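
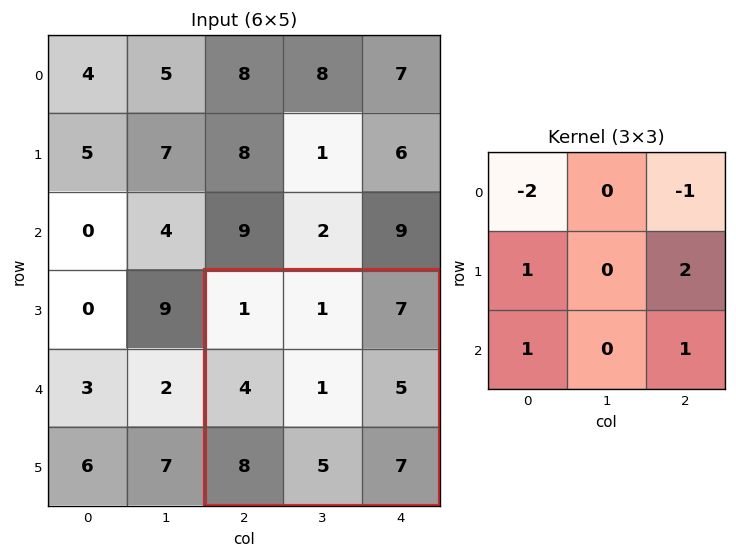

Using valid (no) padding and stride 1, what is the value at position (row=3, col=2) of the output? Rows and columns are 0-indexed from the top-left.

20

The receptive field on the input at this output position is [1 1 7 / 4 1 5 / 8 5 7]. Elementwise product with the kernel and sum: 1·-2 + 7·-1 + 4·1 + 5·2 + 8·1 + 7·1.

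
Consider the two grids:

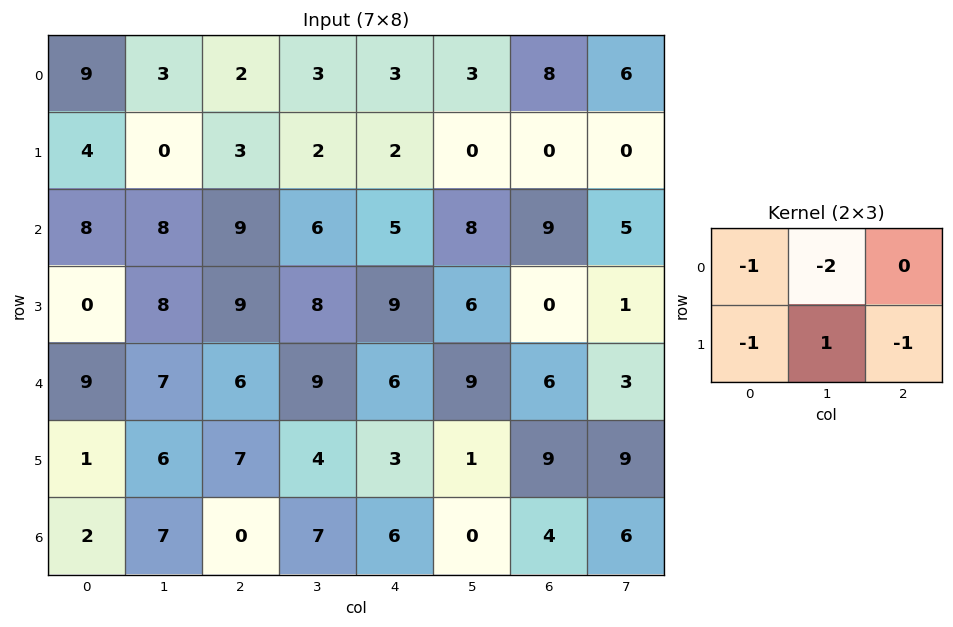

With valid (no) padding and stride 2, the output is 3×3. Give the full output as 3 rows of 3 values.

-22 -11 -11
-25 -31 -24
-25 -30 -35

Output[0,0]: The receptive field on the input at this output position is [9 3 2 / 4 0 3]. Elementwise product with the kernel and sum: 9·-1 + 3·-2 + 4·-1 + 0·1 + 3·-1.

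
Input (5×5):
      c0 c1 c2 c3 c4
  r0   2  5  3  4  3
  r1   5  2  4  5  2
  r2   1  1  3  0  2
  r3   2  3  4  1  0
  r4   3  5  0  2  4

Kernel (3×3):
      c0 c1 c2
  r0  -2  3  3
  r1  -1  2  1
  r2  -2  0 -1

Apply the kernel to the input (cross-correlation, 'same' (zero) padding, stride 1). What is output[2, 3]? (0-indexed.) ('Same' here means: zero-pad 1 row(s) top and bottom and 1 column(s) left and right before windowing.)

The receptive field on the zero-padded input at this output position is [4 5 2 / 3 0 2 / 4 1 0]. Elementwise product with the kernel and sum: 4·-2 + 5·3 + 2·3 + 3·-1 + 0·2 + 2·1 + 4·-2 + 0·-1.

4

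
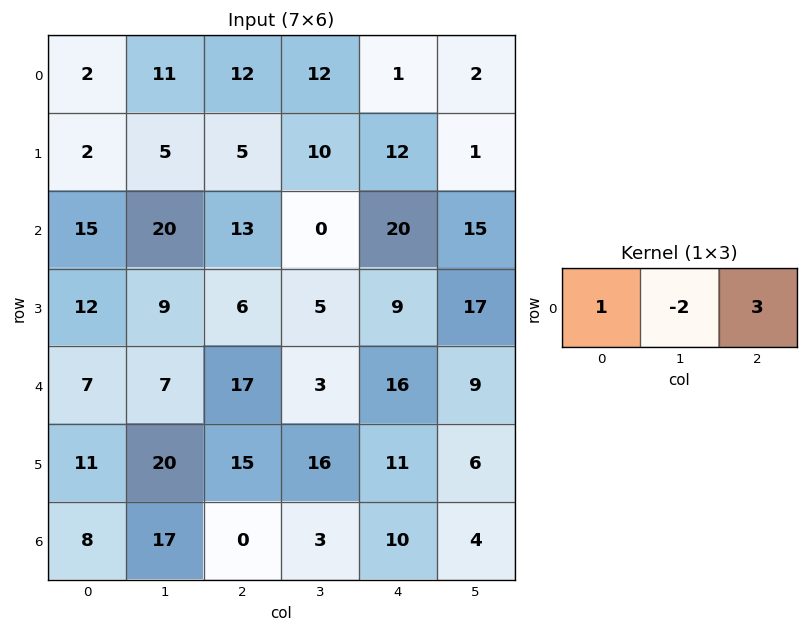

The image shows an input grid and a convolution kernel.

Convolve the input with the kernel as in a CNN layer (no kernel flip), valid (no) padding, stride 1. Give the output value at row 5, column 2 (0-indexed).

The receptive field on the input at this output position is [15 16 11]. Elementwise product with the kernel and sum: 15·1 + 16·-2 + 11·3.

16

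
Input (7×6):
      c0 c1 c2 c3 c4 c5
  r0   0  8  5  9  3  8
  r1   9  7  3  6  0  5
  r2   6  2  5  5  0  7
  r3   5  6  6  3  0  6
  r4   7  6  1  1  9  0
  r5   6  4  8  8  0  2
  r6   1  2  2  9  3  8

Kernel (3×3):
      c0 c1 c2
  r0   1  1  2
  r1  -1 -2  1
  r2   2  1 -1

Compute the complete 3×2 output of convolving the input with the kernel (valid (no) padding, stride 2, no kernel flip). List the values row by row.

Output[0,0]: The receptive field on the input at this output position is [0 8 5 / 9 7 3 / 6 2 5]. Elementwise product with the kernel and sum: 0·1 + 8·1 + 5·2 + 9·-1 + 7·-2 + 3·1 + 6·2 + 2·1 + 5·-1.

7 20
26 -8
11 6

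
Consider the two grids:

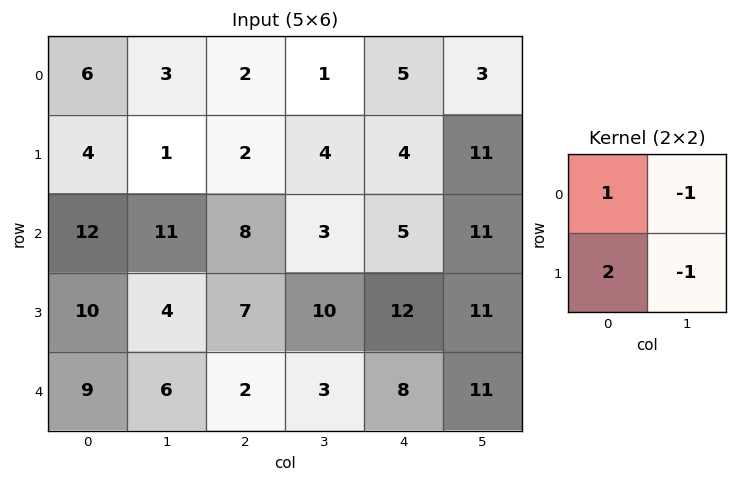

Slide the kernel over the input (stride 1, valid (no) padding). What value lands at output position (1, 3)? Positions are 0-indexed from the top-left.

The receptive field on the input at this output position is [4 4 / 3 5]. Elementwise product with the kernel and sum: 4·1 + 4·-1 + 3·2 + 5·-1.

1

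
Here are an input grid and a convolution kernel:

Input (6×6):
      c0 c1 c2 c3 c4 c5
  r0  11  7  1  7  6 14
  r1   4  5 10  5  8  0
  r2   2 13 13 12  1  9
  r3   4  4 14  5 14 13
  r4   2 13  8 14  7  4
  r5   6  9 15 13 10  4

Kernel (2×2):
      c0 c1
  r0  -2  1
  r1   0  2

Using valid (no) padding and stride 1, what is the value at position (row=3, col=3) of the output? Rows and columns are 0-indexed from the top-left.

18

The receptive field on the input at this output position is [5 14 / 14 7]. Elementwise product with the kernel and sum: 5·-2 + 14·1 + 7·2.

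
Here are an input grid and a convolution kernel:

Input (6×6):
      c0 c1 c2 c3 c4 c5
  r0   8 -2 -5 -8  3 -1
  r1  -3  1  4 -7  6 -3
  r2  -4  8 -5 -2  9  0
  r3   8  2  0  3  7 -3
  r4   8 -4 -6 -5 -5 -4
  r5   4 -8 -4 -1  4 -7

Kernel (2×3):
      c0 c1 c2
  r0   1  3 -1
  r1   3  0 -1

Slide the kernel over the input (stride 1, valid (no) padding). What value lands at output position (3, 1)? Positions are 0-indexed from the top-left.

-8

The receptive field on the input at this output position is [2 0 3 / -4 -6 -5]. Elementwise product with the kernel and sum: 2·1 + 0·3 + 3·-1 + -4·3 + -5·-1.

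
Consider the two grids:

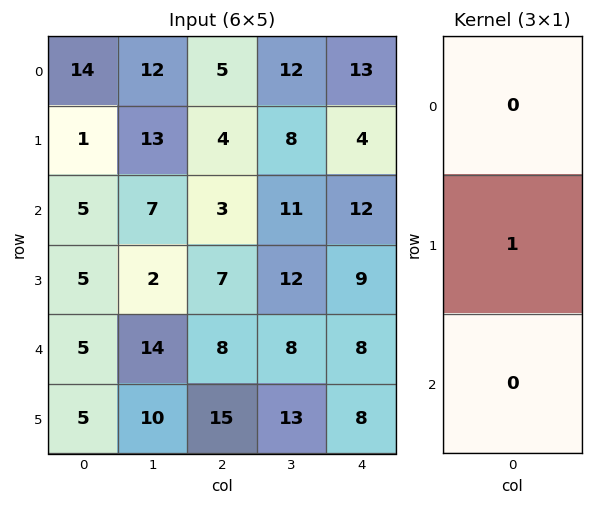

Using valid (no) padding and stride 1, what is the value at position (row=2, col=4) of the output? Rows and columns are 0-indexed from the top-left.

9

The receptive field on the input at this output position is [12 / 9 / 8]. Elementwise product with the kernel and sum: 9·1.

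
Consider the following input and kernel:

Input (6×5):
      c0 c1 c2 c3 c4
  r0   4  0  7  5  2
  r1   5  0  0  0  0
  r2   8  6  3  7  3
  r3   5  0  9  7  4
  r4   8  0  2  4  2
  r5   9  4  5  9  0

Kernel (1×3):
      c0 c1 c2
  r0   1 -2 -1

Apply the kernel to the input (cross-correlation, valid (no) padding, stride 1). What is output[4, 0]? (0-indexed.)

The receptive field on the input at this output position is [8 0 2]. Elementwise product with the kernel and sum: 8·1 + 0·-2 + 2·-1.

6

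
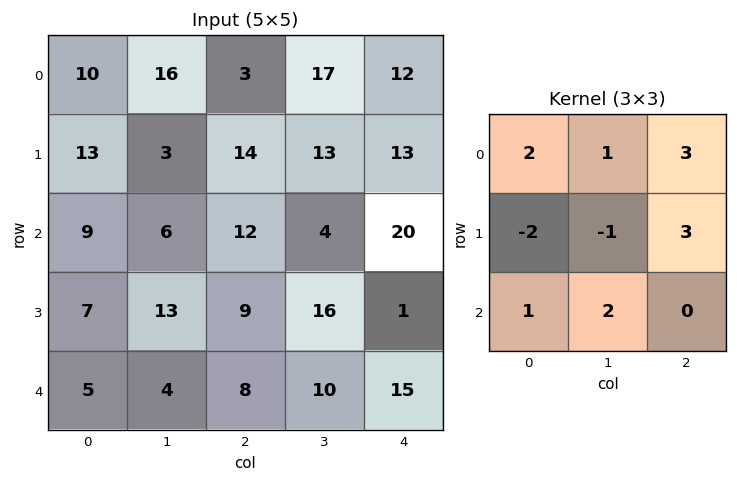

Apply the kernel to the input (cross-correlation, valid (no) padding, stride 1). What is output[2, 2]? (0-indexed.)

85

The receptive field on the input at this output position is [12 4 20 / 9 16 1 / 8 10 15]. Elementwise product with the kernel and sum: 12·2 + 4·1 + 20·3 + 9·-2 + 16·-1 + 1·3 + 8·1 + 10·2.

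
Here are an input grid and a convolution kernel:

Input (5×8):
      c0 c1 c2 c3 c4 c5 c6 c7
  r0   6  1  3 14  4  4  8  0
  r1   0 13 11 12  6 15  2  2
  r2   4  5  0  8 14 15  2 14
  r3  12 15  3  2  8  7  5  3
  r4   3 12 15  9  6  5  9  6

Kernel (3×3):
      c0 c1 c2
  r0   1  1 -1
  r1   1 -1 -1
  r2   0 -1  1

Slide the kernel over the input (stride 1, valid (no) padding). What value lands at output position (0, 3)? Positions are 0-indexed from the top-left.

6

The receptive field on the input at this output position is [14 4 4 / 12 6 15 / 8 14 15]. Elementwise product with the kernel and sum: 14·1 + 4·1 + 4·-1 + 12·1 + 6·-1 + 15·-1 + 14·-1 + 15·1.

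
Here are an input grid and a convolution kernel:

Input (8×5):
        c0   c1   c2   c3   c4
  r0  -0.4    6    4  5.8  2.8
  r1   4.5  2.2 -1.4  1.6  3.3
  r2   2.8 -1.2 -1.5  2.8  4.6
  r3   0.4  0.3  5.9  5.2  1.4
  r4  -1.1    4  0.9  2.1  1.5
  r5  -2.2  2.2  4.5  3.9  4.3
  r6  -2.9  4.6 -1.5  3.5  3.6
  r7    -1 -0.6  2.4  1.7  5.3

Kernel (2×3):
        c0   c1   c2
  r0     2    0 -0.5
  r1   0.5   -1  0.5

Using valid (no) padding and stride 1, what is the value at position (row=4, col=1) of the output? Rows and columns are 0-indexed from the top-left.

The receptive field on the input at this output position is [4 0.9 2.1 / 2.2 4.5 3.9]. Elementwise product with the kernel and sum: 4·2 + 2.1·-0.5 + 2.2·0.5 + 4.5·-1 + 3.9·0.5.

5.5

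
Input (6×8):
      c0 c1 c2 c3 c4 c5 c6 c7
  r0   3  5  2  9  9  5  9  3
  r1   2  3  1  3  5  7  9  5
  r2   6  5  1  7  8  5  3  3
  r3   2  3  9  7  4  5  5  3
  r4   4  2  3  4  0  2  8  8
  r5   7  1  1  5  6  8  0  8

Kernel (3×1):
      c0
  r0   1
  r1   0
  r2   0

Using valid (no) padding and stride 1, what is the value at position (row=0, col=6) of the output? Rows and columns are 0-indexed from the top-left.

The receptive field on the input at this output position is [9 / 9 / 3]. Elementwise product with the kernel and sum: 9·1.

9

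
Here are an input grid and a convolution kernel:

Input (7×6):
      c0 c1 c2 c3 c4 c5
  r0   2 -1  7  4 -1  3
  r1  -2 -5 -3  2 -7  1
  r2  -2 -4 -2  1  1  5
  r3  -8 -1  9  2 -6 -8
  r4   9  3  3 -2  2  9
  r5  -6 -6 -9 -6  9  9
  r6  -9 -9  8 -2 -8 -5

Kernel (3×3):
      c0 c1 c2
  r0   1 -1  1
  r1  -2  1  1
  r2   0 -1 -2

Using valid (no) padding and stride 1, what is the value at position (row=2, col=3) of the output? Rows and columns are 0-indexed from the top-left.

The receptive field on the input at this output position is [1 1 5 / 2 -6 -8 / -2 2 9]. Elementwise product with the kernel and sum: 1·1 + 1·-1 + 5·1 + 2·-2 + -6·1 + -8·1 + 2·-1 + 9·-2.

-33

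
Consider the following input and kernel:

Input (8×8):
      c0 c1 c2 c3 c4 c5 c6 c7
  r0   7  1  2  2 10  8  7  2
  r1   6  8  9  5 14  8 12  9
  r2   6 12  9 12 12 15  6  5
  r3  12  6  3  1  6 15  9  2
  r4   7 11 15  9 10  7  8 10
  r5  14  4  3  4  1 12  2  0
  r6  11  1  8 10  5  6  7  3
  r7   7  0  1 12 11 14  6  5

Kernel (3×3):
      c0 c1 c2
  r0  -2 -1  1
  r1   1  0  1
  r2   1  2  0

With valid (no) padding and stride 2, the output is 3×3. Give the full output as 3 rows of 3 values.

Output[0,0]: The receptive field on the input at this output position is [7 1 2 / 6 8 9 / 6 12 9]. Elementwise product with the kernel and sum: 7·-2 + 1·-1 + 2·1 + 6·1 + 9·1 + 6·1 + 12·2.

32 60 47
29 24 6
20 3 1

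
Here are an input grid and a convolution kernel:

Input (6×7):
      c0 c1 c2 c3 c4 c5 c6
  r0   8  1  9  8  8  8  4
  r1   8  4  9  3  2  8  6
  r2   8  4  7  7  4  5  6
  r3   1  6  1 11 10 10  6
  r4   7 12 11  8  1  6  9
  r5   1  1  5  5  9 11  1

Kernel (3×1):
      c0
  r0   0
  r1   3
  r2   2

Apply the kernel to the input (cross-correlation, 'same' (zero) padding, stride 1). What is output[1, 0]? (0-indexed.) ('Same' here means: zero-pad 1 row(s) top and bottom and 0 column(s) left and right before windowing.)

The receptive field on the zero-padded input at this output position is [8 / 8 / 8]. Elementwise product with the kernel and sum: 8·3 + 8·2.

40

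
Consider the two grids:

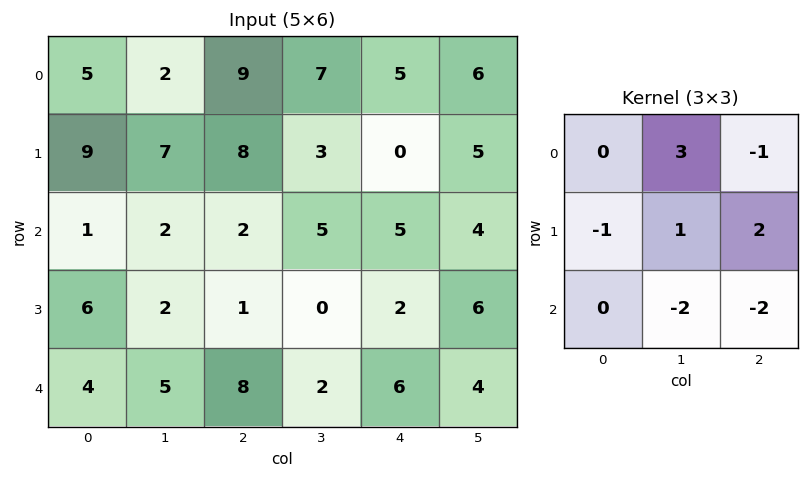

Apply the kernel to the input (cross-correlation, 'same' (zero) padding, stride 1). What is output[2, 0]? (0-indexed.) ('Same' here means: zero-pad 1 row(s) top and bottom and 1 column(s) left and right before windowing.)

The receptive field on the zero-padded input at this output position is [0 9 7 / 0 1 2 / 0 6 2]. Elementwise product with the kernel and sum: 9·3 + 7·-1 + 0·-1 + 1·1 + 2·2 + 6·-2 + 2·-2.

9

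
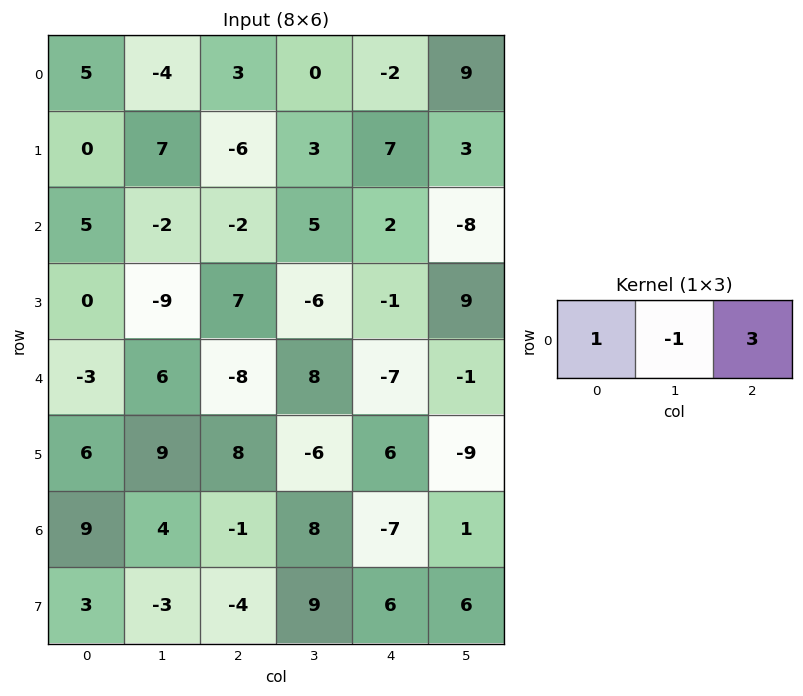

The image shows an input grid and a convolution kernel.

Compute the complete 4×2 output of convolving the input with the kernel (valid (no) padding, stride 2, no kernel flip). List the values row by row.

Output[0,0]: The receptive field on the input at this output position is [5 -4 3]. Elementwise product with the kernel and sum: 5·1 + -4·-1 + 3·3.

18 -3
1 -1
-33 -37
2 -30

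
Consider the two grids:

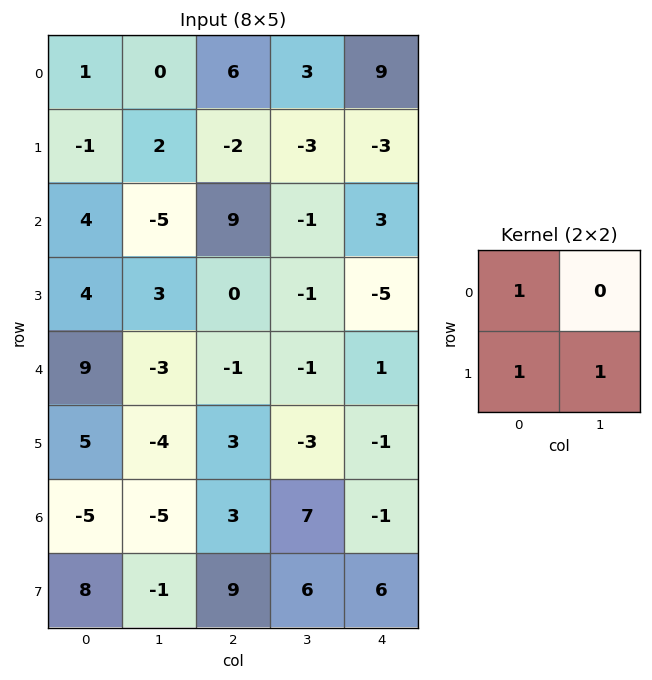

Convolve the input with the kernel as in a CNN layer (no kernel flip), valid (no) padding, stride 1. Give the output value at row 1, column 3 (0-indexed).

-1

The receptive field on the input at this output position is [-3 -3 / -1 3]. Elementwise product with the kernel and sum: -3·1 + -1·1 + 3·1.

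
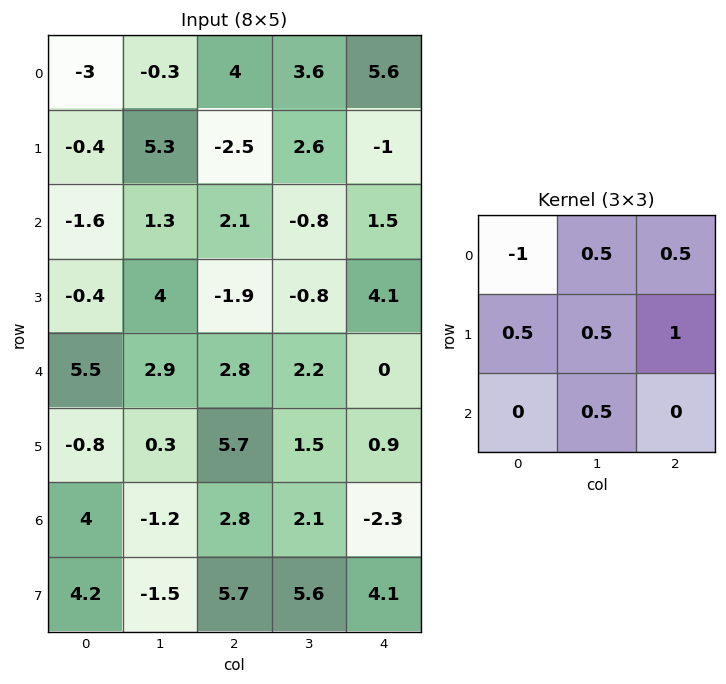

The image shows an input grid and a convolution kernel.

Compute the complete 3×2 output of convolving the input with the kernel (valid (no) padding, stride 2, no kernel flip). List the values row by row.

Output[0,0]: The receptive field on the input at this output position is [-3 -0.3 4 / -0.4 5.3 -2.5 / -1.6 1.3 2.1]. Elementwise product with the kernel and sum: -3·-1 + -0.3·0.5 + 4·0.5 + -0.4·0.5 + 5.3·0.5 + -2.5·1 + 1.3·0.5.
Output[0,1]: The receptive field on the input at this output position is [4 3.6 5.6 / -2.5 2.6 -1 / 2.1 -0.8 1.5]. Elementwise product with the kernel and sum: 4·-1 + 3.6·0.5 + 5.6·0.5 + -2.5·0.5 + 2.6·0.5 + -1·1 + -0.8·0.5.

5.45 -0.75
4.65 2.1
2.2 3.85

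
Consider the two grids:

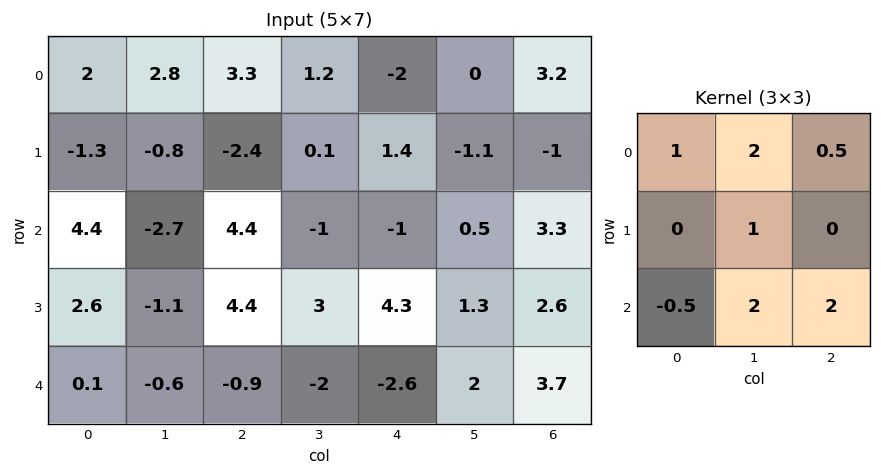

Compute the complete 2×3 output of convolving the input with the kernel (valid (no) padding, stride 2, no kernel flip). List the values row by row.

Output[0,0]: The receptive field on the input at this output position is [2 2.8 3.3 / -1.3 -0.8 -2.4 / 4.4 -2.7 4.4]. Elementwise product with the kernel and sum: 2·1 + 2.8·2 + 3.3·0.5 + -0.8·1 + 4.4·-0.5 + -2.7·2 + 4.4·2.

9.65 -1.4 6.6
-2.95 -3.85 15.65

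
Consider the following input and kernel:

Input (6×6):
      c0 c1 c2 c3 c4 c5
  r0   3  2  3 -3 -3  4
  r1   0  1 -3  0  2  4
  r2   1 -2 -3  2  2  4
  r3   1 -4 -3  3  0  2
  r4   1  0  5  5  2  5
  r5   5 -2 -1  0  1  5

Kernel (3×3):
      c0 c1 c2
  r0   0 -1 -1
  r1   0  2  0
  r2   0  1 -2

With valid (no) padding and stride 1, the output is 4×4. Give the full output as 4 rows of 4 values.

1 -13 4 -3
0 -12 5 -6
-13 -10 3 -14
7 9 5 -7

Output[0,0]: The receptive field on the input at this output position is [3 2 3 / 0 1 -3 / 1 -2 -3]. Elementwise product with the kernel and sum: 2·-1 + 3·-1 + 1·2 + -2·1 + -3·-2.
Output[0,1]: The receptive field on the input at this output position is [2 3 -3 / 1 -3 0 / -2 -3 2]. Elementwise product with the kernel and sum: 3·-1 + -3·-1 + -3·2 + -3·1 + 2·-2.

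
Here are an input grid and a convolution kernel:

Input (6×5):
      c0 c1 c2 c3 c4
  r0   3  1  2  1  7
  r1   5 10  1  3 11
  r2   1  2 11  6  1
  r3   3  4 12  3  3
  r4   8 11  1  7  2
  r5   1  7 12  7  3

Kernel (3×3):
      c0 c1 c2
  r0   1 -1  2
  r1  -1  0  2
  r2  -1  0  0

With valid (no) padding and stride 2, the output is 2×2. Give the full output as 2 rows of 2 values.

2 25
34 0

Output[0,0]: The receptive field on the input at this output position is [3 1 2 / 5 10 1 / 1 2 11]. Elementwise product with the kernel and sum: 3·1 + 1·-1 + 2·2 + 5·-1 + 1·2 + 1·-1.
Output[0,1]: The receptive field on the input at this output position is [2 1 7 / 1 3 11 / 11 6 1]. Elementwise product with the kernel and sum: 2·1 + 1·-1 + 7·2 + 1·-1 + 11·2 + 11·-1.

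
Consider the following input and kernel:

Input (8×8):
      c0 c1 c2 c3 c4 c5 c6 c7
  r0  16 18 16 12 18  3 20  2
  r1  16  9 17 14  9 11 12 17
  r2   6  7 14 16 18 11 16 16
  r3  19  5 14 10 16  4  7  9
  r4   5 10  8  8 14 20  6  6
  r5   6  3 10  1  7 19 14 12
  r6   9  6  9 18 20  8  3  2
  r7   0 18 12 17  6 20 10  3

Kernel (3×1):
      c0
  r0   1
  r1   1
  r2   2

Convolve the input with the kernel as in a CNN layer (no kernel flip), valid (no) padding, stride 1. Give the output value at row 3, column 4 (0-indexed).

The receptive field on the input at this output position is [16 / 14 / 7]. Elementwise product with the kernel and sum: 16·1 + 14·1 + 7·2.

44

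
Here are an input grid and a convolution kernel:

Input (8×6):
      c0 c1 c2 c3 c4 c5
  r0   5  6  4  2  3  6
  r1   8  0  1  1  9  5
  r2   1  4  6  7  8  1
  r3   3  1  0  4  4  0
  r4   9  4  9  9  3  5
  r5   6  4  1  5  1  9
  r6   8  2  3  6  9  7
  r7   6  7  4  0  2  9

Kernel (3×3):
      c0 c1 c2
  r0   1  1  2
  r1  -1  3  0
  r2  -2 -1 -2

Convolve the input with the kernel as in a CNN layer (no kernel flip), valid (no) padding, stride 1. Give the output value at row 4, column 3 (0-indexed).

The receptive field on the input at this output position is [9 3 5 / 5 1 9 / 6 9 7]. Elementwise product with the kernel and sum: 9·1 + 3·1 + 5·2 + 5·-1 + 1·3 + 6·-2 + 9·-1 + 7·-2.

-15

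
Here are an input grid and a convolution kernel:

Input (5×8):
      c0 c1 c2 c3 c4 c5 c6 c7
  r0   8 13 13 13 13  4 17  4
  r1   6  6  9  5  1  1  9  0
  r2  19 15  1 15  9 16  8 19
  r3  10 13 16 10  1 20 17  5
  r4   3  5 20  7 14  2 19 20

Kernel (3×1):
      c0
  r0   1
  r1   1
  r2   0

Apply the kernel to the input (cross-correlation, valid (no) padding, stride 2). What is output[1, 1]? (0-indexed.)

The receptive field on the input at this output position is [1 / 16 / 20]. Elementwise product with the kernel and sum: 1·1 + 16·1.

17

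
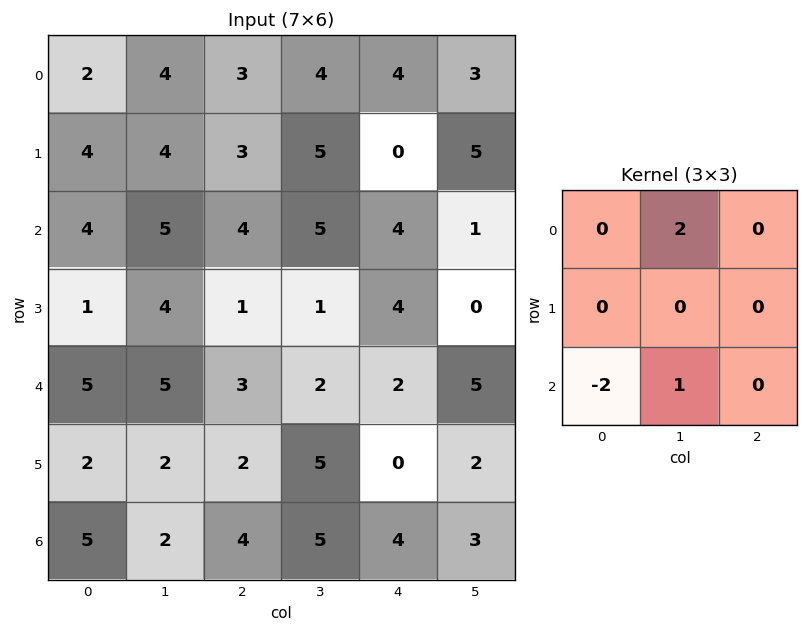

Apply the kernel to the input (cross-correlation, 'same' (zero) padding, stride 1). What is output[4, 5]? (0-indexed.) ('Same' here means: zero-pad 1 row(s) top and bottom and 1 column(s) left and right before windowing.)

The receptive field on the zero-padded input at this output position is [4 0 0 / 2 5 0 / 0 2 0]. Elementwise product with the kernel and sum: 0·2 + 0·-2 + 2·1.

2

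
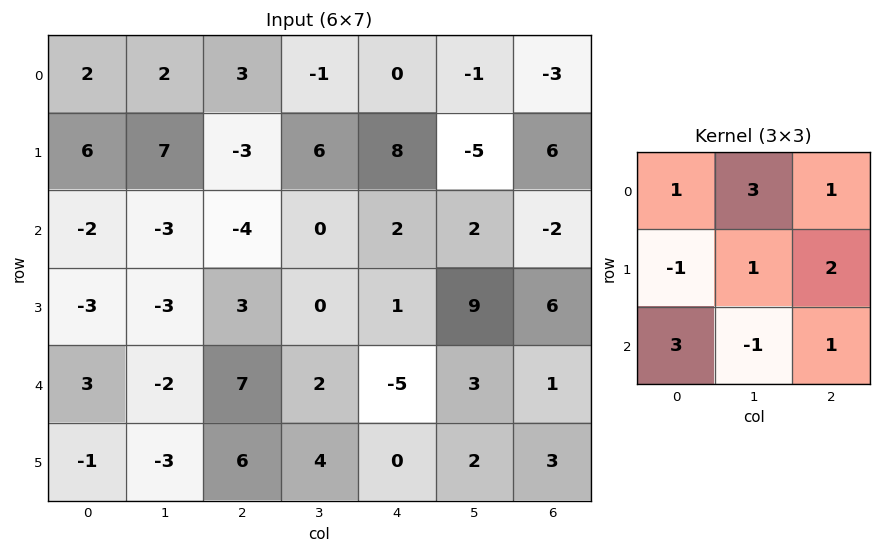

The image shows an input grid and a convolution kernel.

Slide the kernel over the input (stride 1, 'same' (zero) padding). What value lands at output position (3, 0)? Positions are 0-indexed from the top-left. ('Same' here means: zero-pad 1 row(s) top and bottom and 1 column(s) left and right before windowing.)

-23

The receptive field on the zero-padded input at this output position is [0 -2 -3 / 0 -3 -3 / 0 3 -2]. Elementwise product with the kernel and sum: 0·1 + -2·3 + -3·1 + 0·-1 + -3·1 + -3·2 + 0·3 + 3·-1 + -2·1.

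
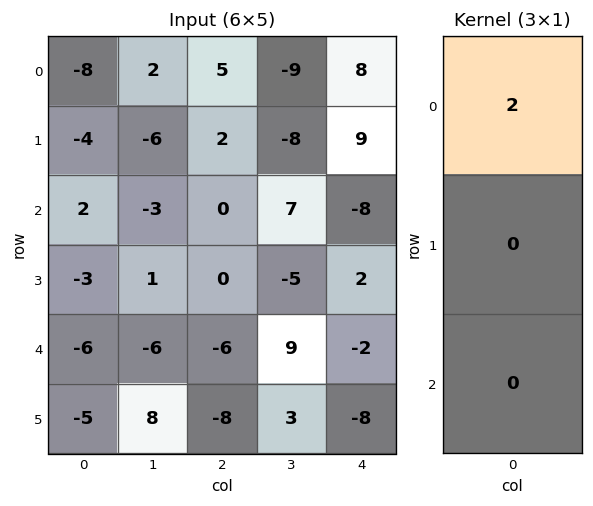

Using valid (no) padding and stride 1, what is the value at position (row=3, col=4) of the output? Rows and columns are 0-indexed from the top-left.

The receptive field on the input at this output position is [2 / -2 / -8]. Elementwise product with the kernel and sum: 2·2.

4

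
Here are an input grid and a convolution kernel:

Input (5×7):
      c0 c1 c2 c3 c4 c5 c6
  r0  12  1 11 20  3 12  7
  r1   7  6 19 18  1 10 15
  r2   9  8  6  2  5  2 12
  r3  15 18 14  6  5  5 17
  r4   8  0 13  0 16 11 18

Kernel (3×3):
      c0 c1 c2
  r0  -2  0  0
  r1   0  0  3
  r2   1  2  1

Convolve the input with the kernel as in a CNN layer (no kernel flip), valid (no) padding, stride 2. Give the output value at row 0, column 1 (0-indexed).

The receptive field on the input at this output position is [11 20 3 / 19 18 1 / 6 2 5]. Elementwise product with the kernel and sum: 11·-2 + 1·3 + 6·1 + 2·2 + 5·1.

-4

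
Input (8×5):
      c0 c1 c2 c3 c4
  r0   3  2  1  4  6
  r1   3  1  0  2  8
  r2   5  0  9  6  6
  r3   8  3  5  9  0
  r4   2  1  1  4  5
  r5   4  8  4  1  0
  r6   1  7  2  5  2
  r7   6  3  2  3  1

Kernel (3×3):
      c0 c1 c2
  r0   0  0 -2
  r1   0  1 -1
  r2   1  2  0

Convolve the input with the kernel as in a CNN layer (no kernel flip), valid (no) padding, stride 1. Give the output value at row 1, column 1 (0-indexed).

The receptive field on the input at this output position is [1 0 2 / 0 9 6 / 3 5 9]. Elementwise product with the kernel and sum: 2·-2 + 9·1 + 6·-1 + 3·1 + 5·2.

12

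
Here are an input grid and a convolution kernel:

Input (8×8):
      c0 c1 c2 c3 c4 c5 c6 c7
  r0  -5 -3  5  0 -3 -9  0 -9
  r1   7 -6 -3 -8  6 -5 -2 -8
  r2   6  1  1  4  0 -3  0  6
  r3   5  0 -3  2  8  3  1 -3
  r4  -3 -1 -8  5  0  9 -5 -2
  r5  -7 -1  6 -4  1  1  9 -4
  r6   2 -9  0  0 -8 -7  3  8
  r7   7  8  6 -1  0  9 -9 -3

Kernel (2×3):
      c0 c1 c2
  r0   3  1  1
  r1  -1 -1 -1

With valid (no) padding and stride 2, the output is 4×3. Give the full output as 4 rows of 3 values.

Output[0,0]: The receptive field on the input at this output position is [-5 -3 5 / 7 -6 -3]. Elementwise product with the kernel and sum: -5·3 + -3·1 + 5·1 + 7·-1 + -6·-1 + -3·-1.

-11 17 -17
18 0 -15
-16 -22 -7
-24 -13 -28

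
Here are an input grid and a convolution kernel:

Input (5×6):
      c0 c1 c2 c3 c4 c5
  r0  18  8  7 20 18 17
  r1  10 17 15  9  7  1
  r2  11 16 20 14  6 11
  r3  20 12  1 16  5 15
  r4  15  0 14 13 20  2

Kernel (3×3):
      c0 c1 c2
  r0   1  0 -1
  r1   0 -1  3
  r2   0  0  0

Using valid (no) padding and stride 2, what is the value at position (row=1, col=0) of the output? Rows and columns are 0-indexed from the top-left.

The receptive field on the input at this output position is [11 16 20 / 20 12 1 / 15 0 14]. Elementwise product with the kernel and sum: 11·1 + 20·-1 + 12·-1 + 1·3.

-18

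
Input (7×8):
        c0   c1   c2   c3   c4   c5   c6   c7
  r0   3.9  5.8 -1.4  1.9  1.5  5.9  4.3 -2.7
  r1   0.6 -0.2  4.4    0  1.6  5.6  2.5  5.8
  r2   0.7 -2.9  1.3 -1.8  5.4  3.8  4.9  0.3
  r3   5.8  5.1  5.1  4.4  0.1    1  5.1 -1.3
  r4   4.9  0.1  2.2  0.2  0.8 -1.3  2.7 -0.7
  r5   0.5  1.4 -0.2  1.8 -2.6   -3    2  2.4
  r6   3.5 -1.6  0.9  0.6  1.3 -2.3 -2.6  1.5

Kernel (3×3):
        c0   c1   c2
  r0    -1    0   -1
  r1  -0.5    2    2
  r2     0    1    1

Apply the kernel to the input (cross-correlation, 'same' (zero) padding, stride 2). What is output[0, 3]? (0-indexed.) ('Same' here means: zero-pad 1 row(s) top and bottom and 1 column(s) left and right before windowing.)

8.55

The receptive field on the zero-padded input at this output position is [0 0 0 / 5.9 4.3 -2.7 / 5.6 2.5 5.8]. Elementwise product with the kernel and sum: 0·-1 + 0·-1 + 5.9·-0.5 + 4.3·2 + -2.7·2 + 2.5·1 + 5.8·1.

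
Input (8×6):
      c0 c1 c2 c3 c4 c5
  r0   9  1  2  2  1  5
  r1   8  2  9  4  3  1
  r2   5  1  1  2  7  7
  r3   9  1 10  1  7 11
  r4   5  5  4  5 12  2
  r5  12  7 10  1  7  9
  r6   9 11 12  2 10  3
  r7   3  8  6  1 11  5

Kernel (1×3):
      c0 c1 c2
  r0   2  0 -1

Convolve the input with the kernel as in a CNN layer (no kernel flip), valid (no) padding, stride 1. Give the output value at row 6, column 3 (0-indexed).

The receptive field on the input at this output position is [2 10 3]. Elementwise product with the kernel and sum: 2·2 + 3·-1.

1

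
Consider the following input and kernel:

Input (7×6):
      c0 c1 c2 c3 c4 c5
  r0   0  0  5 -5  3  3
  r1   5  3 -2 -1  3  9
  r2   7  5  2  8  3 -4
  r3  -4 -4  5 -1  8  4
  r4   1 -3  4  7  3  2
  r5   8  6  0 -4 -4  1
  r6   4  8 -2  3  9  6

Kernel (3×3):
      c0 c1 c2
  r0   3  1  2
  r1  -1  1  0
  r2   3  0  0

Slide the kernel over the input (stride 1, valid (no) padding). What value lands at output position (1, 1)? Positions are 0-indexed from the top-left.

-10

The receptive field on the input at this output position is [3 -2 -1 / 5 2 8 / -4 5 -1]. Elementwise product with the kernel and sum: 3·3 + -2·1 + -1·2 + 5·-1 + 2·1 + -4·3.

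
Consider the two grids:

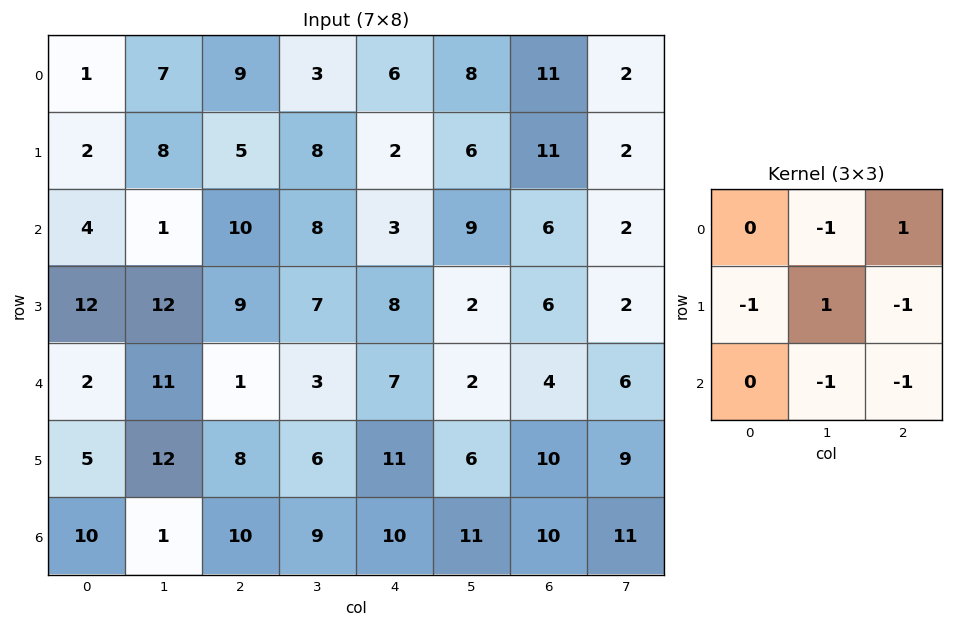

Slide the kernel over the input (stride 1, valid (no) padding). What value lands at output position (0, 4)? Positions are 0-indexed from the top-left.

-19

The receptive field on the input at this output position is [6 8 11 / 2 6 11 / 3 9 6]. Elementwise product with the kernel and sum: 8·-1 + 11·1 + 2·-1 + 6·1 + 11·-1 + 9·-1 + 6·-1.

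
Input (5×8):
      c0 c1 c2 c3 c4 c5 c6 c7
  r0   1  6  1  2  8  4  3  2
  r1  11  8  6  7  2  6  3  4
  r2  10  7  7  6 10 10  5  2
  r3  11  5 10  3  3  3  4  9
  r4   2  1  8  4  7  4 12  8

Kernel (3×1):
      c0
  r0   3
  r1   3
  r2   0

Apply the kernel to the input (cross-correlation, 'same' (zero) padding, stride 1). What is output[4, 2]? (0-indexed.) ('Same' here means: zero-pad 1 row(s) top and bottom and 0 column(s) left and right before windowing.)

54

The receptive field on the zero-padded input at this output position is [10 / 8 / 0]. Elementwise product with the kernel and sum: 10·3 + 8·3.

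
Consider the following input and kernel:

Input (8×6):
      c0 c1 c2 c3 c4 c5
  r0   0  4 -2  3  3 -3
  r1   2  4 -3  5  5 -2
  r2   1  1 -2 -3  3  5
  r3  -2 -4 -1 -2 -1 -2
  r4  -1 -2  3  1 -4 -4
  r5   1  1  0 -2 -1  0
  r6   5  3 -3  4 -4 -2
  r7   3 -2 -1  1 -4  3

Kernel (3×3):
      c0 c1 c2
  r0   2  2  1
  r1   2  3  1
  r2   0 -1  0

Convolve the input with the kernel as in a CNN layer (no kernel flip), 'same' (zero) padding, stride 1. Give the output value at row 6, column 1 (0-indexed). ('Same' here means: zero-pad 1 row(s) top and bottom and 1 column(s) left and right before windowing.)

The receptive field on the zero-padded input at this output position is [1 1 0 / 5 3 -3 / 3 -2 -1]. Elementwise product with the kernel and sum: 1·2 + 1·2 + 0·1 + 5·2 + 3·3 + -3·1 + -2·-1.

22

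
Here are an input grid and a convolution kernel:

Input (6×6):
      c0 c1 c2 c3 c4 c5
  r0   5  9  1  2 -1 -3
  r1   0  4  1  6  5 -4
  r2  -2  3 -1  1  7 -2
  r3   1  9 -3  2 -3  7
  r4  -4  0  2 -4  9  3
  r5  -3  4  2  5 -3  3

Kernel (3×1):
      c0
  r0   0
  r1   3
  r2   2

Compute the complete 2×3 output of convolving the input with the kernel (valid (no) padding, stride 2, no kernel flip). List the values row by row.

-4 1 29
-5 -5 9

Output[0,0]: The receptive field on the input at this output position is [5 / 0 / -2]. Elementwise product with the kernel and sum: 0·3 + -2·2.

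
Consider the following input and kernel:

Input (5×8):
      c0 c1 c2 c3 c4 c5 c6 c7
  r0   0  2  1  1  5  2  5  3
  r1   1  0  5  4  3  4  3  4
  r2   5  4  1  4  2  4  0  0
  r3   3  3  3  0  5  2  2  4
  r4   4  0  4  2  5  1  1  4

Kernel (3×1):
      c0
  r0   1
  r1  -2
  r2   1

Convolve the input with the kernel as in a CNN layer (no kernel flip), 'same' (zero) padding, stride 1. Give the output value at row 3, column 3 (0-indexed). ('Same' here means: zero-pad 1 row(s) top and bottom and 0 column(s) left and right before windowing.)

The receptive field on the zero-padded input at this output position is [4 / 0 / 2]. Elementwise product with the kernel and sum: 4·1 + 0·-2 + 2·1.

6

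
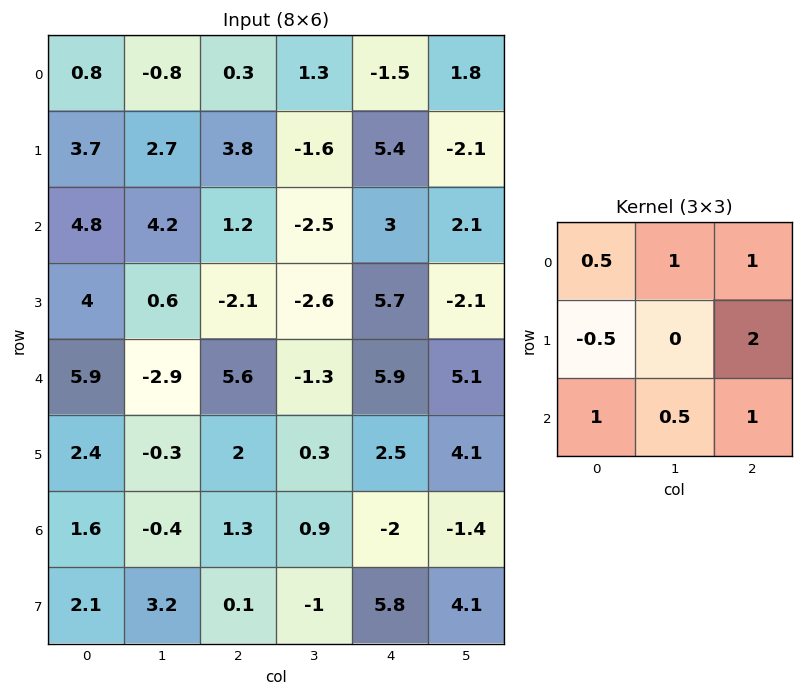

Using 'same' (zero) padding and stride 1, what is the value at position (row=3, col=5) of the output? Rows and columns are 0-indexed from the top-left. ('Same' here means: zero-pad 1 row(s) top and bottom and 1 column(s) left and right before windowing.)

9.2

The receptive field on the zero-padded input at this output position is [3 2.1 0 / 5.7 -2.1 0 / 5.9 5.1 0]. Elementwise product with the kernel and sum: 3·0.5 + 2.1·1 + 0·1 + 5.7·-0.5 + 0·2 + 5.9·1 + 5.1·0.5 + 0·1.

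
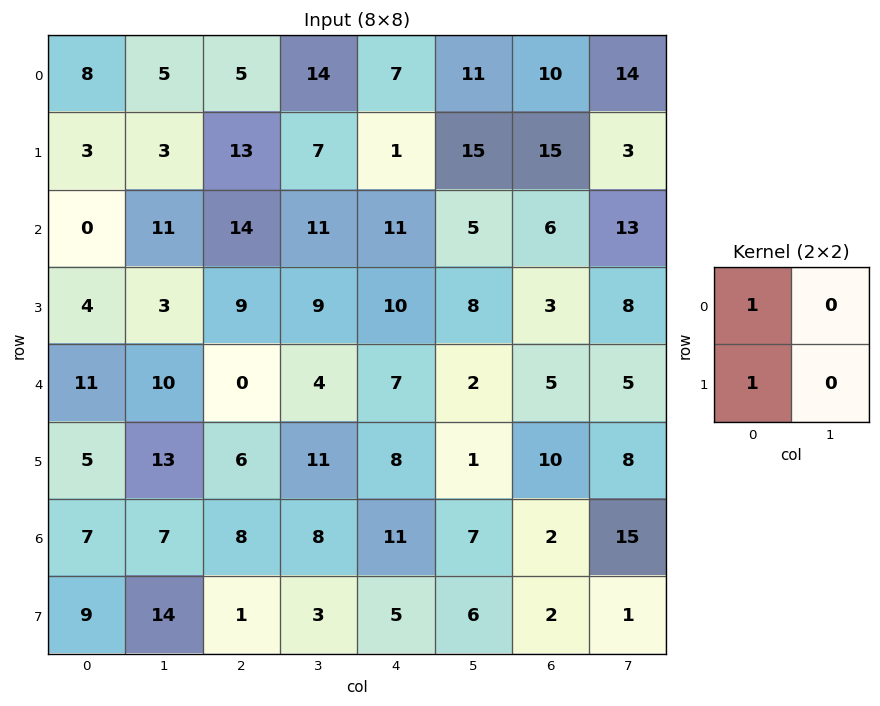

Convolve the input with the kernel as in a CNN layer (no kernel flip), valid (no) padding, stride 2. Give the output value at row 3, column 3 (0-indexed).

The receptive field on the input at this output position is [2 15 / 2 1]. Elementwise product with the kernel and sum: 2·1 + 2·1.

4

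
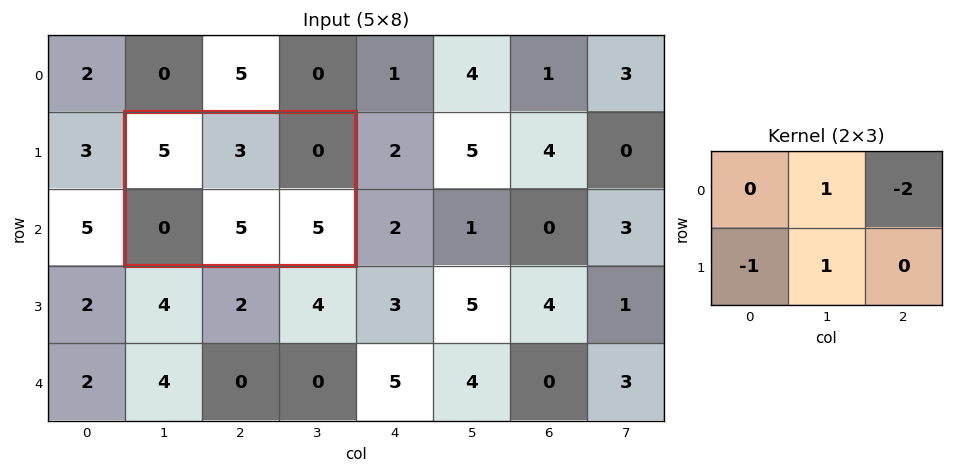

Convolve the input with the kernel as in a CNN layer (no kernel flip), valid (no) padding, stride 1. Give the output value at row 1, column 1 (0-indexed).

The receptive field on the input at this output position is [5 3 0 / 0 5 5]. Elementwise product with the kernel and sum: 3·1 + 0·-2 + 0·-1 + 5·1.

8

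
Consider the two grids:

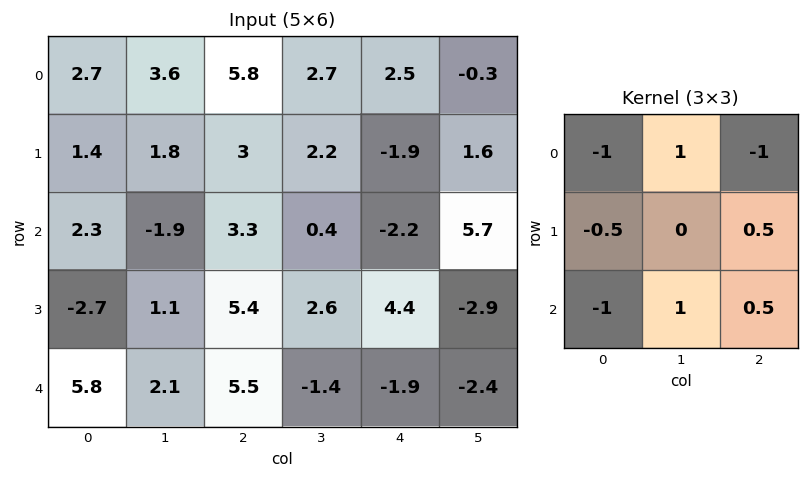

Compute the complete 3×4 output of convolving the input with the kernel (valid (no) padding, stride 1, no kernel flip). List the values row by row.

-6.65 5.1 -12.05 0.05
4.4 5.75 -2.25 -2.7
-4.4 8.25 -9.05 -12.75

Output[0,0]: The receptive field on the input at this output position is [2.7 3.6 5.8 / 1.4 1.8 3 / 2.3 -1.9 3.3]. Elementwise product with the kernel and sum: 2.7·-1 + 3.6·1 + 5.8·-1 + 1.4·-0.5 + 3·0.5 + 2.3·-1 + -1.9·1 + 3.3·0.5.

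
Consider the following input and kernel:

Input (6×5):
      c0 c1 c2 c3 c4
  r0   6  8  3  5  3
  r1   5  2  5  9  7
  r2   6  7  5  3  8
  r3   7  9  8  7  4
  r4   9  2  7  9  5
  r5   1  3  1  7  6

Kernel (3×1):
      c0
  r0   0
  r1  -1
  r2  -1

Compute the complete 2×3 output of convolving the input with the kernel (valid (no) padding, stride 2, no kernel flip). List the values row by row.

Output[0,0]: The receptive field on the input at this output position is [6 / 5 / 6]. Elementwise product with the kernel and sum: 5·-1 + 6·-1.
Output[0,1]: The receptive field on the input at this output position is [3 / 5 / 5]. Elementwise product with the kernel and sum: 5·-1 + 5·-1.

-11 -10 -15
-16 -15 -9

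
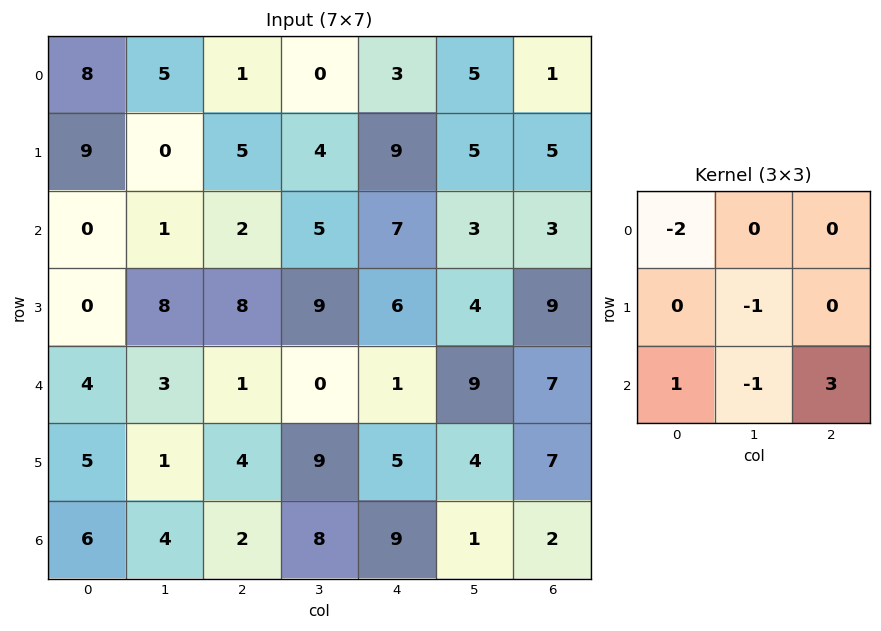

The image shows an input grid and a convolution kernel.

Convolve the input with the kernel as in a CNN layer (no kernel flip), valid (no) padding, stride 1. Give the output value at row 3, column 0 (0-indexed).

The receptive field on the input at this output position is [0 8 8 / 4 3 1 / 5 1 4]. Elementwise product with the kernel and sum: 0·-2 + 3·-1 + 5·1 + 1·-1 + 4·3.

13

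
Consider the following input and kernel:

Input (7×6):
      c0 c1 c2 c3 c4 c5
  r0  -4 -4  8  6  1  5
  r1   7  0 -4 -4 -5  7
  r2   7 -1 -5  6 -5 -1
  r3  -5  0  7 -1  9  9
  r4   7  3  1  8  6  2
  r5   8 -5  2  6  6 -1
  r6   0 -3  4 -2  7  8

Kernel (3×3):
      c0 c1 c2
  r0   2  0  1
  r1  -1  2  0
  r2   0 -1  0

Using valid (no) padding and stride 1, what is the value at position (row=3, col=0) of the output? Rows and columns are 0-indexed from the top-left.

1

The receptive field on the input at this output position is [-5 0 7 / 7 3 1 / 8 -5 2]. Elementwise product with the kernel and sum: -5·2 + 7·1 + 7·-1 + 3·2 + -5·-1.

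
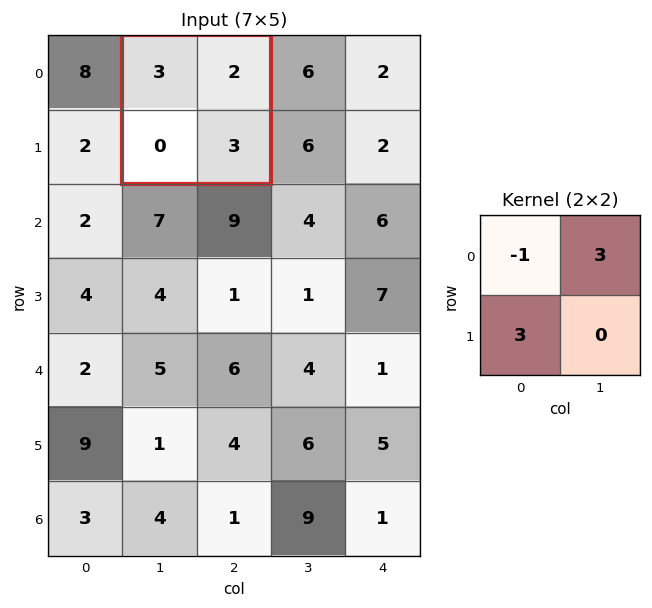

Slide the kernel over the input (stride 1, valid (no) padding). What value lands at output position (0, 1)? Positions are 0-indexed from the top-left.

The receptive field on the input at this output position is [3 2 / 0 3]. Elementwise product with the kernel and sum: 3·-1 + 2·3 + 0·3.

3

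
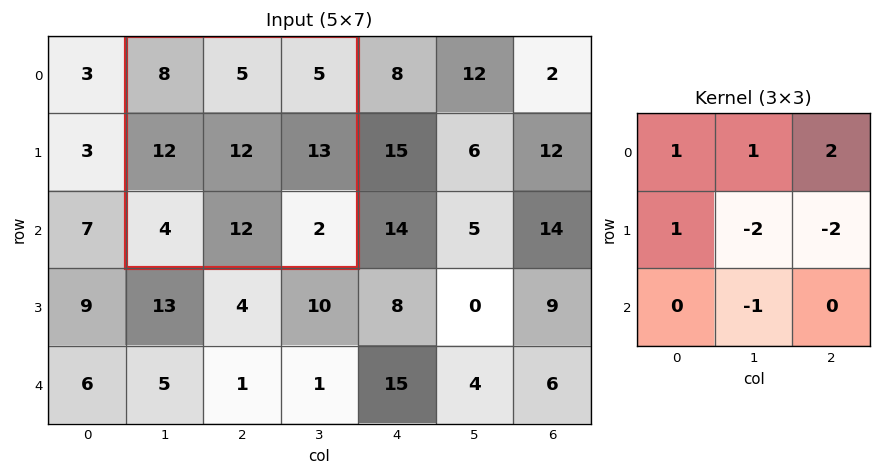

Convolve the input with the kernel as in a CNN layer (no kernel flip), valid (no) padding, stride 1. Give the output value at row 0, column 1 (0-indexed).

The receptive field on the input at this output position is [8 5 5 / 12 12 13 / 4 12 2]. Elementwise product with the kernel and sum: 8·1 + 5·1 + 5·2 + 12·1 + 12·-2 + 13·-2 + 12·-1.

-27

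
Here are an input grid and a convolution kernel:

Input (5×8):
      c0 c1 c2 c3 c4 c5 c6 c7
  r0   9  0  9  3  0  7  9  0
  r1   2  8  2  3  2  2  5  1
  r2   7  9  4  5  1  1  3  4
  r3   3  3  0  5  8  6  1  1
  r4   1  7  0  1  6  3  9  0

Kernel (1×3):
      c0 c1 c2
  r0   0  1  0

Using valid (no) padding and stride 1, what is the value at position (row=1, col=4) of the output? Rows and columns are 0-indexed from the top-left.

The receptive field on the input at this output position is [2 2 5]. Elementwise product with the kernel and sum: 2·1.

2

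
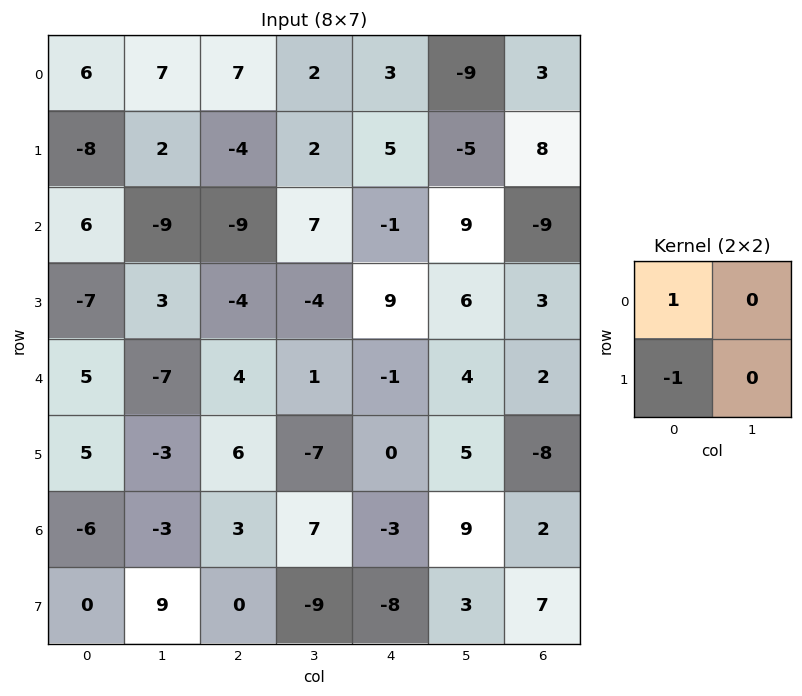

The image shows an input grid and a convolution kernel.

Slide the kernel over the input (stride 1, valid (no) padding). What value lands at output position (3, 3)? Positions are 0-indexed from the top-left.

The receptive field on the input at this output position is [-4 9 / 1 -1]. Elementwise product with the kernel and sum: -4·1 + 1·-1.

-5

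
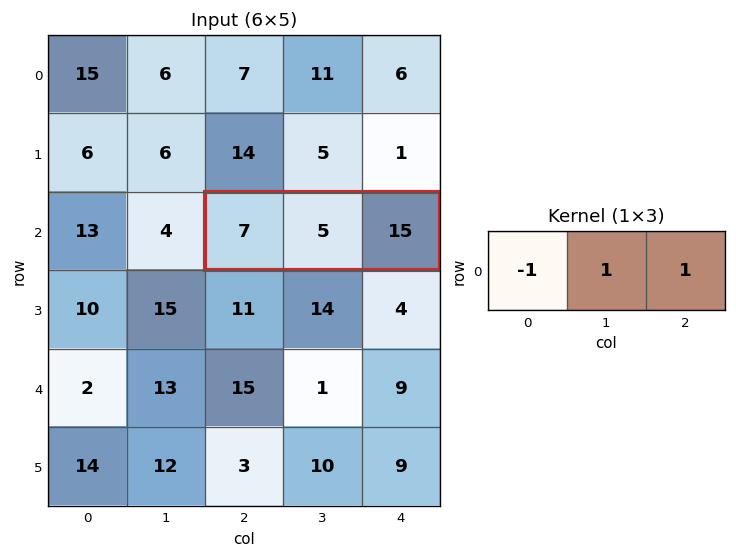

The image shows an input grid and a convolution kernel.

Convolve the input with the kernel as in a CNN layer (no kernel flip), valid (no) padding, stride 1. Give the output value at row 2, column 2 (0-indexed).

13

The receptive field on the input at this output position is [7 5 15]. Elementwise product with the kernel and sum: 7·-1 + 5·1 + 15·1.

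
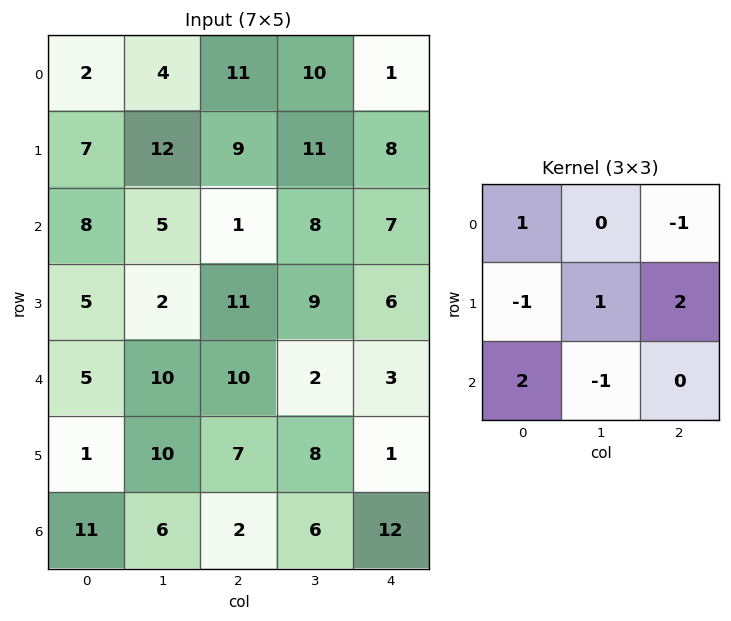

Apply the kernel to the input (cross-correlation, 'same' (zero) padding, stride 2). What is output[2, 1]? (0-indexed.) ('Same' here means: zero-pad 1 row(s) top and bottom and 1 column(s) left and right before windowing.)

10

The receptive field on the zero-padded input at this output position is [2 11 9 / 10 10 2 / 10 7 8]. Elementwise product with the kernel and sum: 2·1 + 9·-1 + 10·-1 + 10·1 + 2·2 + 10·2 + 7·-1.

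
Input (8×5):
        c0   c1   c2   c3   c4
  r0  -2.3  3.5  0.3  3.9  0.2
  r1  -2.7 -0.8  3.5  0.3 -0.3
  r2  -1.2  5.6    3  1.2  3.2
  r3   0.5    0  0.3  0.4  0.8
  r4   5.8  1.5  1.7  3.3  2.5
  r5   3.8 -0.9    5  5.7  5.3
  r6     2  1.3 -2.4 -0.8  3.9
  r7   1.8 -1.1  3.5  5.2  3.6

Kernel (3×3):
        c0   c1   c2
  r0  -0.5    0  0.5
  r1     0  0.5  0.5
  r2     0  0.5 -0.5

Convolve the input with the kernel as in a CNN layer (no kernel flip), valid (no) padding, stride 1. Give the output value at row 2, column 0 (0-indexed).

2.15

The receptive field on the input at this output position is [-1.2 5.6 3 / 0.5 0 0.3 / 5.8 1.5 1.7]. Elementwise product with the kernel and sum: -1.2·-0.5 + 3·0.5 + 0·0.5 + 0.3·0.5 + 1.5·0.5 + 1.7·-0.5.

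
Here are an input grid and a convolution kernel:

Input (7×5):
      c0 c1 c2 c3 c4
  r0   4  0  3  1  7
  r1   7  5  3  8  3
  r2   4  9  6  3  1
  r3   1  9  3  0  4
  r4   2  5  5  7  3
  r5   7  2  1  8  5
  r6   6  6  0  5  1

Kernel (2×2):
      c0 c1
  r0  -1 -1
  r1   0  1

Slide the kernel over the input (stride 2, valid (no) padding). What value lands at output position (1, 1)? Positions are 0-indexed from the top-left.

The receptive field on the input at this output position is [6 3 / 3 0]. Elementwise product with the kernel and sum: 6·-1 + 3·-1 + 0·1.

-9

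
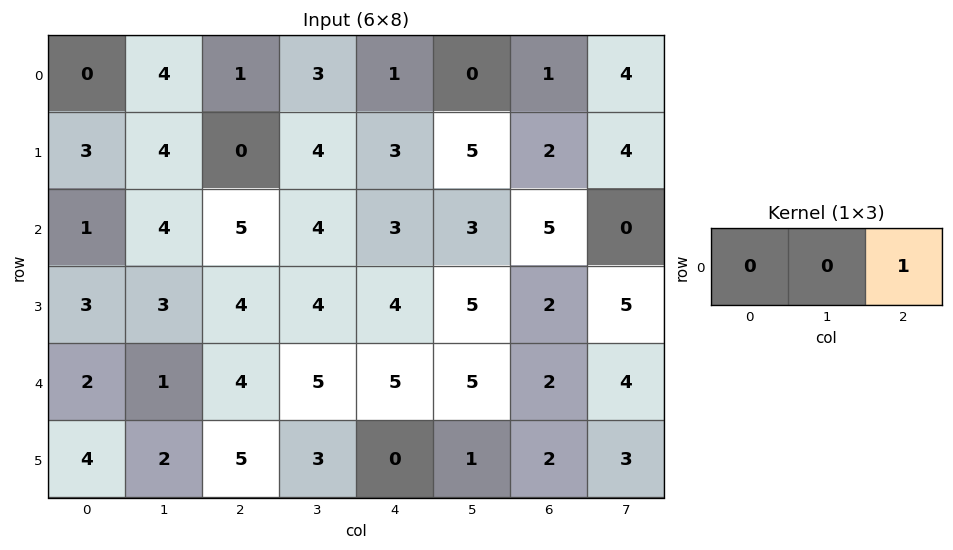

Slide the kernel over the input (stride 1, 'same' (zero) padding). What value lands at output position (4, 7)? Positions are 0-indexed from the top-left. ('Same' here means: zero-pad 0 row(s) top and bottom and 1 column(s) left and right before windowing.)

0

The receptive field on the zero-padded input at this output position is [2 4 0]. Elementwise product with the kernel and sum: 0·1.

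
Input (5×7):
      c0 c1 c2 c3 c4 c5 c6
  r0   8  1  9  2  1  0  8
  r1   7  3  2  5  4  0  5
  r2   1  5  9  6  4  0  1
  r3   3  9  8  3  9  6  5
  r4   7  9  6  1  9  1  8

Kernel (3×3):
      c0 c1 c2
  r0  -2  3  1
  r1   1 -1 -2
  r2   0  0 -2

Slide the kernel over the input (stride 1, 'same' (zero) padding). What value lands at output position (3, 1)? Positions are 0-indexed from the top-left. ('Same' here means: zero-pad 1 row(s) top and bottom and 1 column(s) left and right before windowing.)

-12

The receptive field on the zero-padded input at this output position is [1 5 9 / 3 9 8 / 7 9 6]. Elementwise product with the kernel and sum: 1·-2 + 5·3 + 9·1 + 3·1 + 9·-1 + 8·-2 + 6·-2.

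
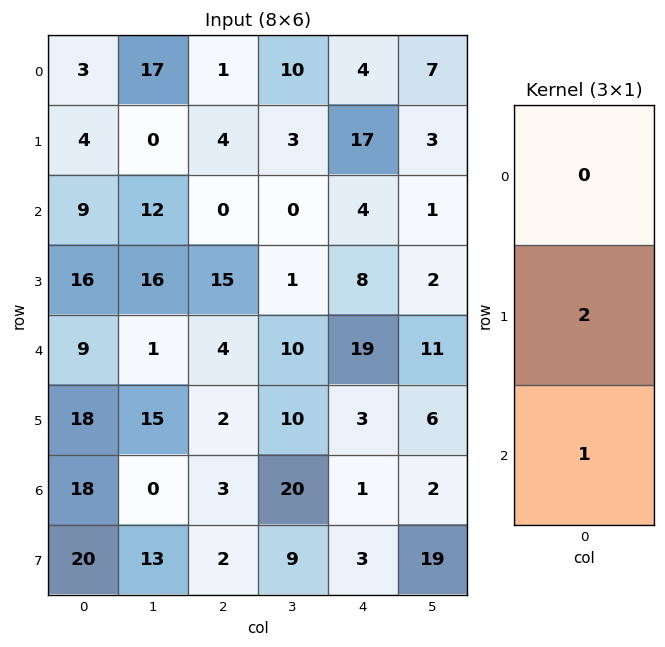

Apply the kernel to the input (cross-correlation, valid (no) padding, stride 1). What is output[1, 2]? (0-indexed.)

15

The receptive field on the input at this output position is [4 / 0 / 15]. Elementwise product with the kernel and sum: 0·2 + 15·1.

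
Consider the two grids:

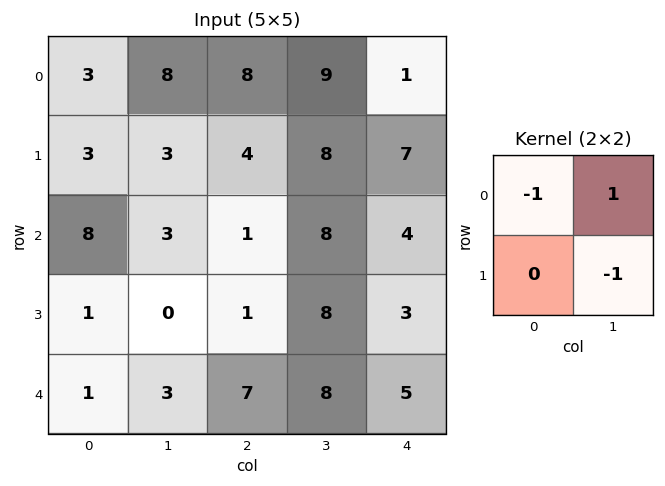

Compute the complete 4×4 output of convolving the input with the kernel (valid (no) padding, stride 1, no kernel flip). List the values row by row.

2 -4 -7 -15
-3 0 -4 -5
-5 -3 -1 -7
-4 -6 -1 -10

Output[0,0]: The receptive field on the input at this output position is [3 8 / 3 3]. Elementwise product with the kernel and sum: 3·-1 + 8·1 + 3·-1.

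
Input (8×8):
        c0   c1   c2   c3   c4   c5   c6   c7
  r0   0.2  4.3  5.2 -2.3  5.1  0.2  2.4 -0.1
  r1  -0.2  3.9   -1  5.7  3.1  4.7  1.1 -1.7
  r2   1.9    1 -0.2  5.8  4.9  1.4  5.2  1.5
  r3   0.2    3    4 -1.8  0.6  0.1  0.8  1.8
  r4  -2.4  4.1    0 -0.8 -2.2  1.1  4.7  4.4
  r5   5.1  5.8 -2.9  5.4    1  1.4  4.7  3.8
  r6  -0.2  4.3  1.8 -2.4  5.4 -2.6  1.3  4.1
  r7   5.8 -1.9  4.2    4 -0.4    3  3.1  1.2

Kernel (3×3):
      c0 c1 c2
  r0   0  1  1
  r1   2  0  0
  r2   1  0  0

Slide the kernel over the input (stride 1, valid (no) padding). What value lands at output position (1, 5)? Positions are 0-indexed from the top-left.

2.3

The receptive field on the input at this output position is [4.7 1.1 -1.7 / 1.4 5.2 1.5 / 0.1 0.8 1.8]. Elementwise product with the kernel and sum: 1.1·1 + -1.7·1 + 1.4·2 + 0.1·1.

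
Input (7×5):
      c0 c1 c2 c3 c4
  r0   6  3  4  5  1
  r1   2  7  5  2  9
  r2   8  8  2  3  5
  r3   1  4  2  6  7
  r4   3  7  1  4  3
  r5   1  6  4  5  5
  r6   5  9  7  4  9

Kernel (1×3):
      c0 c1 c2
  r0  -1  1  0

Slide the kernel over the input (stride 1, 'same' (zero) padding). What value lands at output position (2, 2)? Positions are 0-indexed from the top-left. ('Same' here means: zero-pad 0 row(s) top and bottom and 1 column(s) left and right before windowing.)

The receptive field on the zero-padded input at this output position is [8 2 3]. Elementwise product with the kernel and sum: 8·-1 + 2·1.

-6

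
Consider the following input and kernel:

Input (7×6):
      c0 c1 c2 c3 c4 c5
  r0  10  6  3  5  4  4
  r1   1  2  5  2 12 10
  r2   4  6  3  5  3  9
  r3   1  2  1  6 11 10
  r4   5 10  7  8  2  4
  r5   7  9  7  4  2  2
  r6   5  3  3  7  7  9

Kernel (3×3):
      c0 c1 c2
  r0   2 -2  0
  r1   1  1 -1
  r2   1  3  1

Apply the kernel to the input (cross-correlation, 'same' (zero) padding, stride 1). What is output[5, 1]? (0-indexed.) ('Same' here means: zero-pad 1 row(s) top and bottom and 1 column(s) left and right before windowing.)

16

The receptive field on the zero-padded input at this output position is [5 10 7 / 7 9 7 / 5 3 3]. Elementwise product with the kernel and sum: 5·2 + 10·-2 + 7·1 + 9·1 + 7·-1 + 5·1 + 3·3 + 3·1.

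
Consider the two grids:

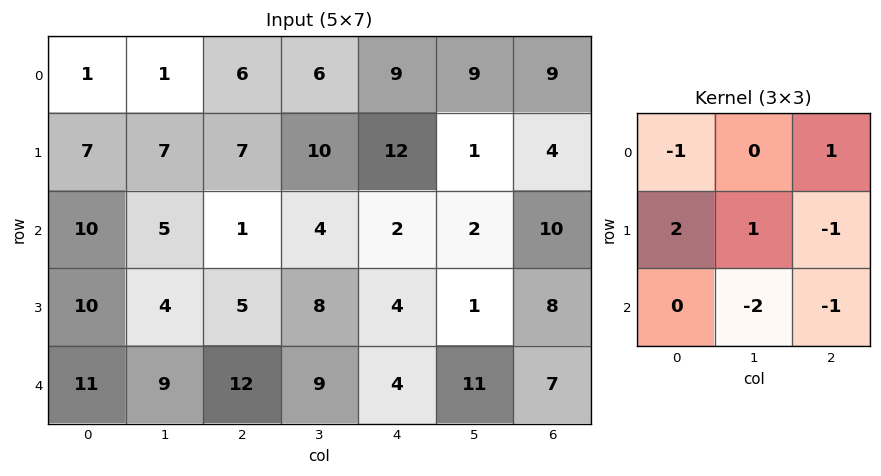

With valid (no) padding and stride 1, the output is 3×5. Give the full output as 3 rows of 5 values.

Output[0,0]: The receptive field on the input at this output position is [1 1 6 / 7 7 7 / 10 5 1]. Elementwise product with the kernel and sum: 1·-1 + 6·1 + 7·2 + 7·1 + 7·-1 + 5·-2 + 1·-1.

8 10 5 28 7
11 -8 -11 -10 -22
-20 -29 -7 -2 -20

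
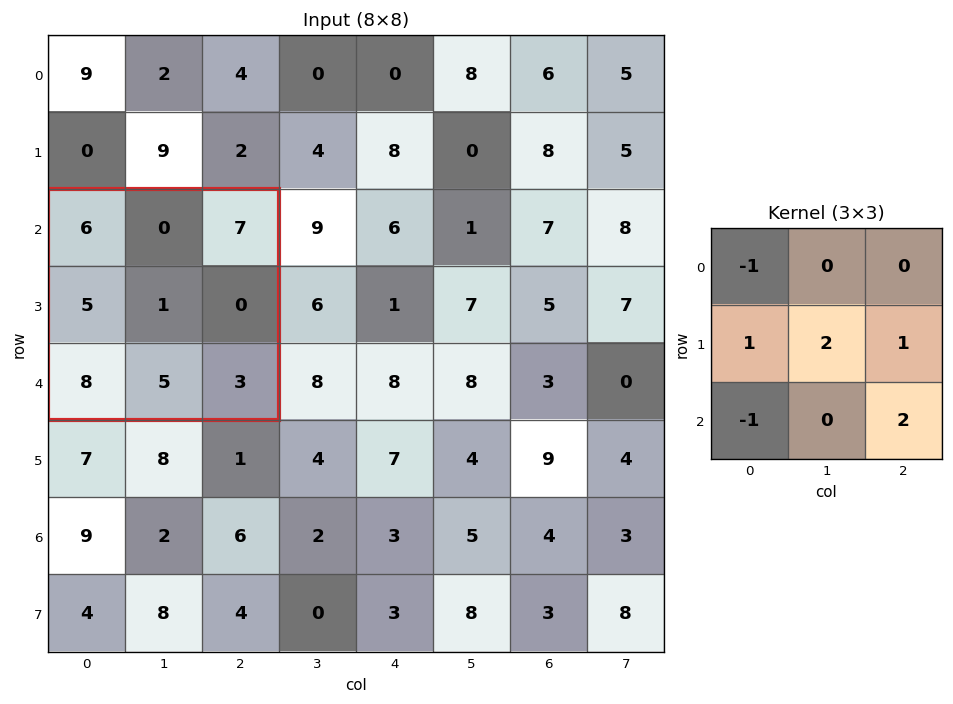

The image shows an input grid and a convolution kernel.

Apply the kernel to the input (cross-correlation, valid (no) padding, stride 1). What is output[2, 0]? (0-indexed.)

The receptive field on the input at this output position is [6 0 7 / 5 1 0 / 8 5 3]. Elementwise product with the kernel and sum: 6·-1 + 5·1 + 1·2 + 0·1 + 8·-1 + 3·2.

-1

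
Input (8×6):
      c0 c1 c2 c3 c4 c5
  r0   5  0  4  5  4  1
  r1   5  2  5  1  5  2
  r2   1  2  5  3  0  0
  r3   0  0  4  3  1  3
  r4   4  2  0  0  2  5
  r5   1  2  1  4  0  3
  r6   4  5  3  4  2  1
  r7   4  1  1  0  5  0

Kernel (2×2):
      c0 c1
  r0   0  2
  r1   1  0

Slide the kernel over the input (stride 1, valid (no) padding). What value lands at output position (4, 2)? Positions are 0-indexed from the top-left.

1

The receptive field on the input at this output position is [0 0 / 1 4]. Elementwise product with the kernel and sum: 0·2 + 1·1.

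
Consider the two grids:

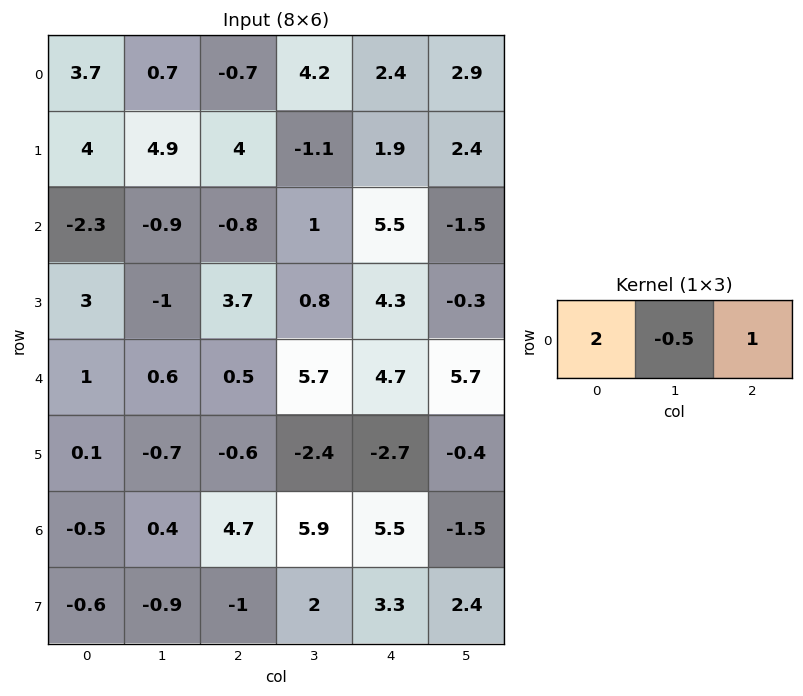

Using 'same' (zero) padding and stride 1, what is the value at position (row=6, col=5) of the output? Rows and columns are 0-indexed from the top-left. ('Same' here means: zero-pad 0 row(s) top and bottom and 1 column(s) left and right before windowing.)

The receptive field on the zero-padded input at this output position is [5.5 -1.5 0]. Elementwise product with the kernel and sum: 5.5·2 + -1.5·-0.5 + 0·1.

11.75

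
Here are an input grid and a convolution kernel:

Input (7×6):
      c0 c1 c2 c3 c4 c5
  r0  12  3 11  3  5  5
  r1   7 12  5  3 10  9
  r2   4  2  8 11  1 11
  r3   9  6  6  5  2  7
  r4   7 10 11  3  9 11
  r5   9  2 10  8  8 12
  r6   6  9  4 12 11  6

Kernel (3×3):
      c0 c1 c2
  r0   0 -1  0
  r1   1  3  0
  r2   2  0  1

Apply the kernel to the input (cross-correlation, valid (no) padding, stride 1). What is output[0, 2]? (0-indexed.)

28

The receptive field on the input at this output position is [11 3 5 / 5 3 10 / 8 11 1]. Elementwise product with the kernel and sum: 3·-1 + 5·1 + 3·3 + 8·2 + 1·1.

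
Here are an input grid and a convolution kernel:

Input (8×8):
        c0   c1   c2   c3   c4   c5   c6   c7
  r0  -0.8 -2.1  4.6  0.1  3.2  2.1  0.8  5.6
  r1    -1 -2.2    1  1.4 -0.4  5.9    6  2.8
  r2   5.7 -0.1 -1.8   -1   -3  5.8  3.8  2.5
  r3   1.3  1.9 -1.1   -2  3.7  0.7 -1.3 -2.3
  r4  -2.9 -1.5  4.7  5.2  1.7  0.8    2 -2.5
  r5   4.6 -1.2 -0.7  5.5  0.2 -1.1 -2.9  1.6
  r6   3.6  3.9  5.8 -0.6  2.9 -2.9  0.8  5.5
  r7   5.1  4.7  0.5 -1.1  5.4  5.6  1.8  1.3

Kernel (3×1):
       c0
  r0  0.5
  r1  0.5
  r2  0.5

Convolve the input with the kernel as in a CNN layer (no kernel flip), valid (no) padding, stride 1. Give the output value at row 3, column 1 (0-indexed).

-0.4

The receptive field on the input at this output position is [1.9 / -1.5 / -1.2]. Elementwise product with the kernel and sum: 1.9·0.5 + -1.5·0.5 + -1.2·0.5.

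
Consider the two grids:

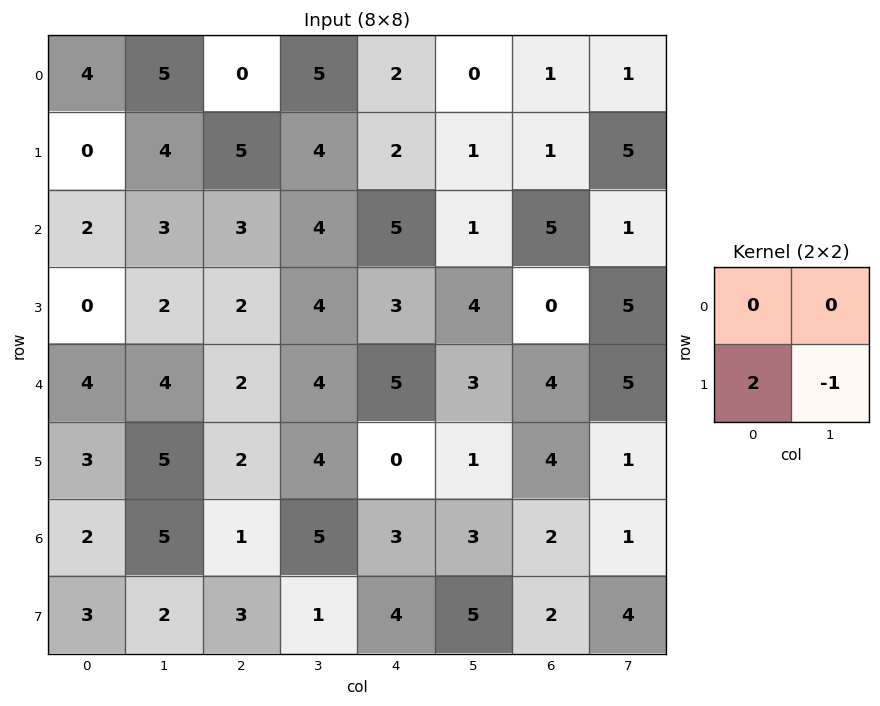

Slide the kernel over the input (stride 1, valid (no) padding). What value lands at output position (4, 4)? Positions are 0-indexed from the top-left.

-1

The receptive field on the input at this output position is [5 3 / 0 1]. Elementwise product with the kernel and sum: 0·2 + 1·-1.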